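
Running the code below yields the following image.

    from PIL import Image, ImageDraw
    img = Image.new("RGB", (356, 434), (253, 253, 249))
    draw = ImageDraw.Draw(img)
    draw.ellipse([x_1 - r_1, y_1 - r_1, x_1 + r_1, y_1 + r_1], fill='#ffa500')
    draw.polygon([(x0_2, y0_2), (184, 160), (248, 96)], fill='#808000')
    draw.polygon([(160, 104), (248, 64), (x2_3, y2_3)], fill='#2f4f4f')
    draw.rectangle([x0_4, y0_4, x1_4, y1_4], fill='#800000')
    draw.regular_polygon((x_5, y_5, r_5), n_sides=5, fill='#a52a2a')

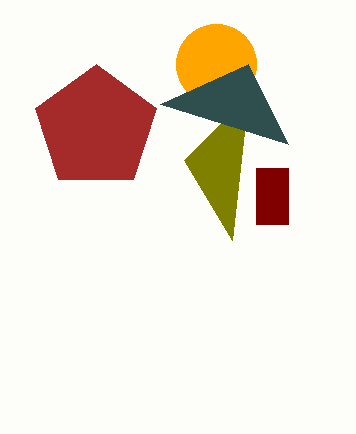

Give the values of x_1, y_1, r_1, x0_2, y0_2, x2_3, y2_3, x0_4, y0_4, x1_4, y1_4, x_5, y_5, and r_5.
x_1 = 216, y_1 = 64, r_1 = 40, x0_2 = 232, y0_2 = 240, x2_3 = 288, y2_3 = 144, x0_4 = 256, y0_4 = 168, x1_4 = 288, y1_4 = 224, x_5 = 96, y_5 = 128, r_5 = 64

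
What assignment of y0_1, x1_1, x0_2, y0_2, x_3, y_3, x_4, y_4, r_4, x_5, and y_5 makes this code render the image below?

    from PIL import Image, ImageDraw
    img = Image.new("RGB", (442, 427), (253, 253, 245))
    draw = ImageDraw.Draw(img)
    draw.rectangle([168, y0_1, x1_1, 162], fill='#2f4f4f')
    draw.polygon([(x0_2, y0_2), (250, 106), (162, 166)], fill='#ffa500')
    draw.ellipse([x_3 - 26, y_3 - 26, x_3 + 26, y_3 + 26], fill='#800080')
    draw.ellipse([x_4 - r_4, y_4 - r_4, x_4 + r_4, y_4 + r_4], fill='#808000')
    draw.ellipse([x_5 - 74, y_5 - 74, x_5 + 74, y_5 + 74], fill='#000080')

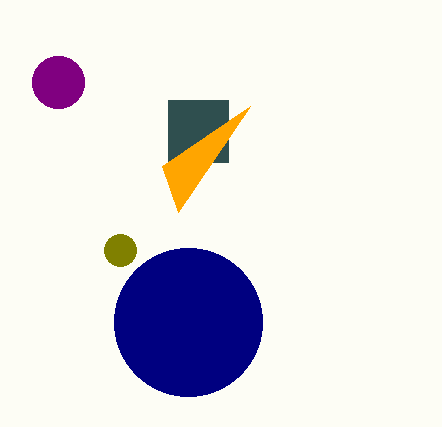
y0_1 = 100; x1_1 = 228; x0_2 = 178; y0_2 = 212; x_3 = 58; y_3 = 82; x_4 = 120; y_4 = 250; r_4 = 16; x_5 = 188; y_5 = 322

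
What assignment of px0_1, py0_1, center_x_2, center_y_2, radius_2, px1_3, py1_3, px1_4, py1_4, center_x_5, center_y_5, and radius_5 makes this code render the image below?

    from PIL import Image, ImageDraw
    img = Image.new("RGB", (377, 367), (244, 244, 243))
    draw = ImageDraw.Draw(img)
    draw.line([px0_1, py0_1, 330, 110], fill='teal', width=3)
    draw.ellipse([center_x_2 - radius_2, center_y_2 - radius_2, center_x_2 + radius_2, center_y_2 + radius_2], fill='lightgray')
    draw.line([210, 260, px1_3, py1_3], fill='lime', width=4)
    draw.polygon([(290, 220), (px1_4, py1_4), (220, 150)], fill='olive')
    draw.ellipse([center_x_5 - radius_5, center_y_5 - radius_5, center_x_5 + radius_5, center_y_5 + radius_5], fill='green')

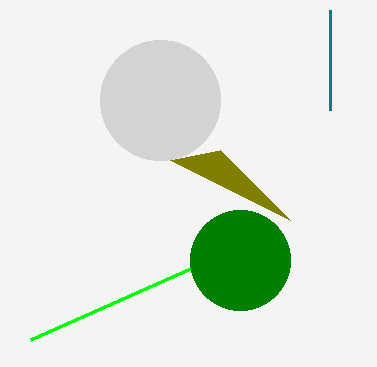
px0_1 = 330; py0_1 = 10; center_x_2 = 160; center_y_2 = 100; radius_2 = 60; px1_3 = 30; py1_3 = 340; px1_4 = 170; py1_4 = 160; center_x_5 = 240; center_y_5 = 260; radius_5 = 50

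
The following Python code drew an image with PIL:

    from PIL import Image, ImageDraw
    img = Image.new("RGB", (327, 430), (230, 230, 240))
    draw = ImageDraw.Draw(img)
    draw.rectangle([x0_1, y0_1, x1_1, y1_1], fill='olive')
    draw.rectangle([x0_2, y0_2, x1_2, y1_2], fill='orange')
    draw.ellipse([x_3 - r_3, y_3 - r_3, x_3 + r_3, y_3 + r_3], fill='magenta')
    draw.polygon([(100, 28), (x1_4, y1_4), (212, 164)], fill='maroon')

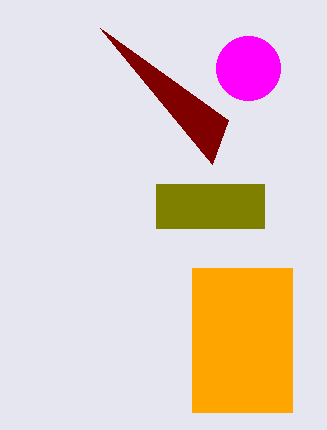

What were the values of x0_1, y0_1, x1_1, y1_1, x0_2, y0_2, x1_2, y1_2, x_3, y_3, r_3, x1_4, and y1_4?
x0_1 = 156
y0_1 = 184
x1_1 = 264
y1_1 = 228
x0_2 = 192
y0_2 = 268
x1_2 = 292
y1_2 = 412
x_3 = 248
y_3 = 68
r_3 = 32
x1_4 = 228
y1_4 = 120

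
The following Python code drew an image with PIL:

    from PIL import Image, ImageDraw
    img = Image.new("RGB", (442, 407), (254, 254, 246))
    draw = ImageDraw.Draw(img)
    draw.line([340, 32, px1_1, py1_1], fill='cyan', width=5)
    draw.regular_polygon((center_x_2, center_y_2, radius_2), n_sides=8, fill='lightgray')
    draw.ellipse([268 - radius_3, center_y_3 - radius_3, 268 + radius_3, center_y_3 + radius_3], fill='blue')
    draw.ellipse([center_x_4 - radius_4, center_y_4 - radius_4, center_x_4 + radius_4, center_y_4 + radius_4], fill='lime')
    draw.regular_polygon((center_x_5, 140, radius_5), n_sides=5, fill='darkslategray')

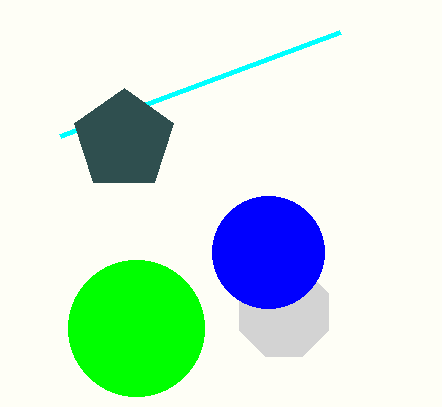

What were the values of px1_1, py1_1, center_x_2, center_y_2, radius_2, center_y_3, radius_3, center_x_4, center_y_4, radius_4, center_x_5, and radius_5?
px1_1 = 60, py1_1 = 136, center_x_2 = 284, center_y_2 = 312, radius_2 = 48, center_y_3 = 252, radius_3 = 56, center_x_4 = 136, center_y_4 = 328, radius_4 = 68, center_x_5 = 124, radius_5 = 52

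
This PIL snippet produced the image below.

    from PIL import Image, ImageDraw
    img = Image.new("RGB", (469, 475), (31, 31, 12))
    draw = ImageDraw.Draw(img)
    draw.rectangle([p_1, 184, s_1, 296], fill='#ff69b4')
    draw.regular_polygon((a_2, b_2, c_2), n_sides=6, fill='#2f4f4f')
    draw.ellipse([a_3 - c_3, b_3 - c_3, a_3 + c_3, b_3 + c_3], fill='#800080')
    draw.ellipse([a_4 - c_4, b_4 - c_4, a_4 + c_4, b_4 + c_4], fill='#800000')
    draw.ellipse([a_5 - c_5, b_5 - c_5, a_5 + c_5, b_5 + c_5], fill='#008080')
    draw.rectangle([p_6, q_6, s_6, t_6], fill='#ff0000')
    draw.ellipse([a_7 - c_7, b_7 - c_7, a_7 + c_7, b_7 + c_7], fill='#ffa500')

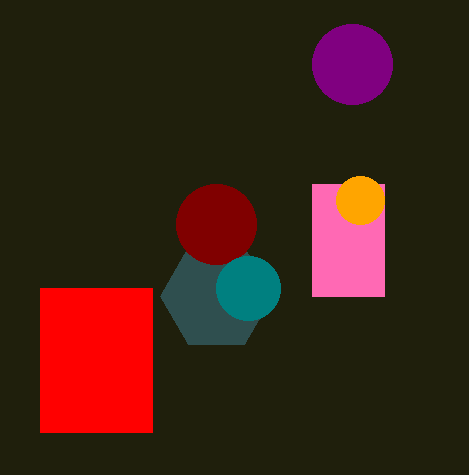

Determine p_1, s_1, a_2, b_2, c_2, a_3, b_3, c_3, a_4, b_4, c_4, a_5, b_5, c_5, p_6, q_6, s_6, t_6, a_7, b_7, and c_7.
p_1 = 312; s_1 = 384; a_2 = 216; b_2 = 296; c_2 = 56; a_3 = 352; b_3 = 64; c_3 = 40; a_4 = 216; b_4 = 224; c_4 = 40; a_5 = 248; b_5 = 288; c_5 = 32; p_6 = 40; q_6 = 288; s_6 = 152; t_6 = 432; a_7 = 360; b_7 = 200; c_7 = 24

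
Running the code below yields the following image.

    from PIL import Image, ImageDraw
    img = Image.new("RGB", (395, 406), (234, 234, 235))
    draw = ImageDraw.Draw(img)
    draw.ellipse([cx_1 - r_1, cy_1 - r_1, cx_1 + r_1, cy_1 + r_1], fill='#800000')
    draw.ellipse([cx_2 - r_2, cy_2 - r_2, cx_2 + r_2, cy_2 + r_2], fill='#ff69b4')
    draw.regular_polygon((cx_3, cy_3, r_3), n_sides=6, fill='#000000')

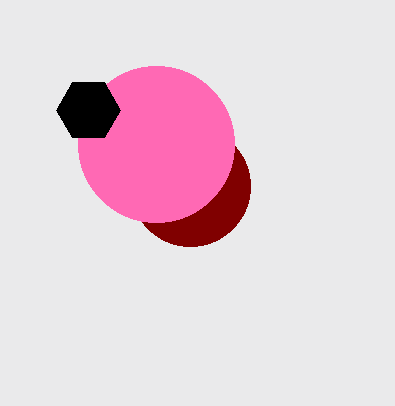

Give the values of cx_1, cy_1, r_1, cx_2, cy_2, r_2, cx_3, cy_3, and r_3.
cx_1 = 190; cy_1 = 186; r_1 = 60; cx_2 = 156; cy_2 = 144; r_2 = 78; cx_3 = 88; cy_3 = 110; r_3 = 32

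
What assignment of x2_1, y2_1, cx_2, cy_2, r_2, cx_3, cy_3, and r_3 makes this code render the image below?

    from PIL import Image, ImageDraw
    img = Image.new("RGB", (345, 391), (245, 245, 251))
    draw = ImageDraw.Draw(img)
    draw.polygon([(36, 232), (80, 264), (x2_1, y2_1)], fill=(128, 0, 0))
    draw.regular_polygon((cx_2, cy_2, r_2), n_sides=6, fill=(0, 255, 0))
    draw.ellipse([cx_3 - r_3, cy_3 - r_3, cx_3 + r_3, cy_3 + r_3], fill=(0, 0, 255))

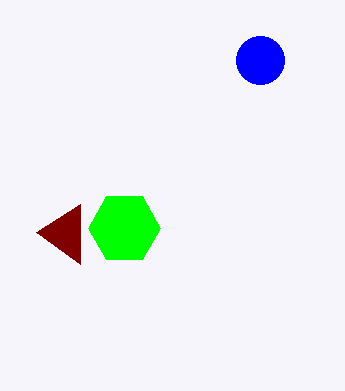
x2_1 = 80
y2_1 = 204
cx_2 = 124
cy_2 = 228
r_2 = 36
cx_3 = 260
cy_3 = 60
r_3 = 24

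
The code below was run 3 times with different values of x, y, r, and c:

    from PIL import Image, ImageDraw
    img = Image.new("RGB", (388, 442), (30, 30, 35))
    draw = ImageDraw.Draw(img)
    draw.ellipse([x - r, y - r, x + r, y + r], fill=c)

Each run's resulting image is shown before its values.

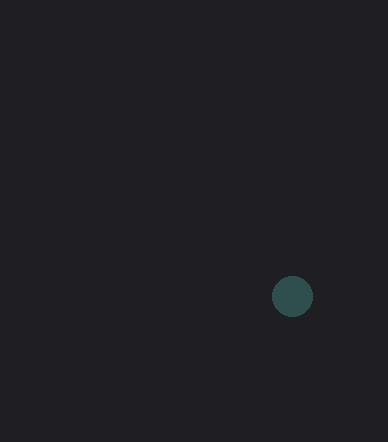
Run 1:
x = 292, y = 296, r = 20, c = 'darkslategray'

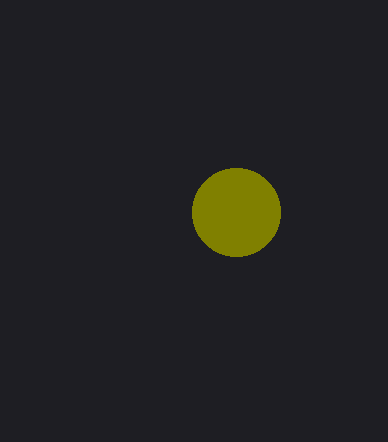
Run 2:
x = 236, y = 212, r = 44, c = 'olive'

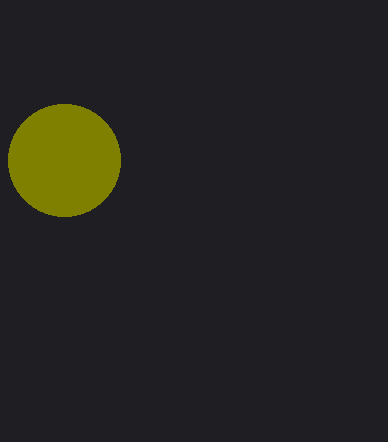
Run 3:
x = 64; y = 160; r = 56; c = 'olive'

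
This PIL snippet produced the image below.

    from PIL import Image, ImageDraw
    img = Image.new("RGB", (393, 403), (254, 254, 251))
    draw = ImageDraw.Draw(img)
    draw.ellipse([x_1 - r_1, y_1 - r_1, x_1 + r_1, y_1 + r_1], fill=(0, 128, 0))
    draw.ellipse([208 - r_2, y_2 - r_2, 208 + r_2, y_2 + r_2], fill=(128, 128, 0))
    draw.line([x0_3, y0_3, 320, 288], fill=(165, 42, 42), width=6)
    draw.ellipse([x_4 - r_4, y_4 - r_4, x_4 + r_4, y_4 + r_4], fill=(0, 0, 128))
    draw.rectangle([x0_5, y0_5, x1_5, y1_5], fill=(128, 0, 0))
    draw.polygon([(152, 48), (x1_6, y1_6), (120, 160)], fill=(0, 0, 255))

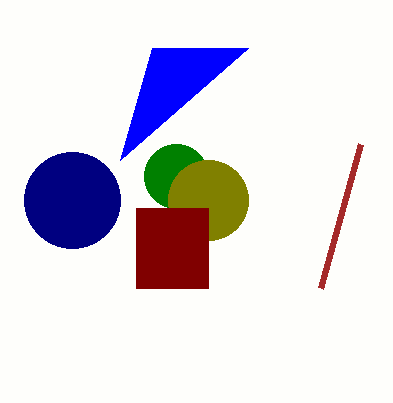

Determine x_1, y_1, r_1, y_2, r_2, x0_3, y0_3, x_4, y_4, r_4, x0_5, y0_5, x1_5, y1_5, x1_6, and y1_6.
x_1 = 176
y_1 = 176
r_1 = 32
y_2 = 200
r_2 = 40
x0_3 = 360
y0_3 = 144
x_4 = 72
y_4 = 200
r_4 = 48
x0_5 = 136
y0_5 = 208
x1_5 = 208
y1_5 = 288
x1_6 = 248
y1_6 = 48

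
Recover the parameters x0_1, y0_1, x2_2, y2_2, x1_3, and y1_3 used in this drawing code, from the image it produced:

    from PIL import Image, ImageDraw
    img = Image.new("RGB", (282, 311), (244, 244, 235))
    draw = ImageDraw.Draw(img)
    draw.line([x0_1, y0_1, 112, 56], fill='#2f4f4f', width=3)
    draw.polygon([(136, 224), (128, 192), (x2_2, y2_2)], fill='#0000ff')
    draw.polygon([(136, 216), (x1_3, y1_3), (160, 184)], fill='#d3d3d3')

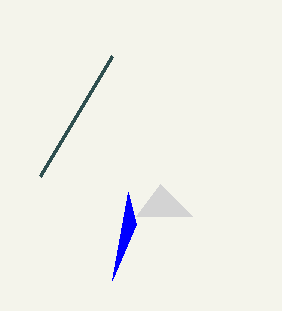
x0_1 = 40, y0_1 = 176, x2_2 = 112, y2_2 = 280, x1_3 = 192, y1_3 = 216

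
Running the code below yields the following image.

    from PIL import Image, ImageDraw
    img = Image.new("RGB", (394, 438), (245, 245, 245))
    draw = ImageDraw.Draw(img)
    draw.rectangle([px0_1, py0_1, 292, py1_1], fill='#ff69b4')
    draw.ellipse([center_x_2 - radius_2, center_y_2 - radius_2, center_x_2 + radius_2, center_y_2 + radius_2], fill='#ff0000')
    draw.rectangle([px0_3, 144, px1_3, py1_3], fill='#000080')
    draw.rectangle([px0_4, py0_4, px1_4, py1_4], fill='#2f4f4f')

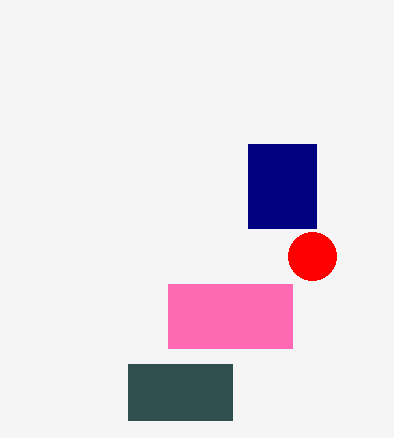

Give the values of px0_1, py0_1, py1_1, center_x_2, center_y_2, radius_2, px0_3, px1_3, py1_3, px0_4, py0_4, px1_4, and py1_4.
px0_1 = 168, py0_1 = 284, py1_1 = 348, center_x_2 = 312, center_y_2 = 256, radius_2 = 24, px0_3 = 248, px1_3 = 316, py1_3 = 228, px0_4 = 128, py0_4 = 364, px1_4 = 232, py1_4 = 420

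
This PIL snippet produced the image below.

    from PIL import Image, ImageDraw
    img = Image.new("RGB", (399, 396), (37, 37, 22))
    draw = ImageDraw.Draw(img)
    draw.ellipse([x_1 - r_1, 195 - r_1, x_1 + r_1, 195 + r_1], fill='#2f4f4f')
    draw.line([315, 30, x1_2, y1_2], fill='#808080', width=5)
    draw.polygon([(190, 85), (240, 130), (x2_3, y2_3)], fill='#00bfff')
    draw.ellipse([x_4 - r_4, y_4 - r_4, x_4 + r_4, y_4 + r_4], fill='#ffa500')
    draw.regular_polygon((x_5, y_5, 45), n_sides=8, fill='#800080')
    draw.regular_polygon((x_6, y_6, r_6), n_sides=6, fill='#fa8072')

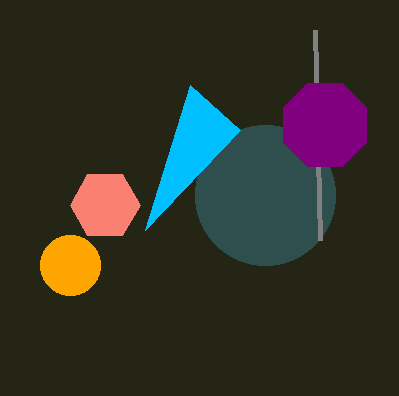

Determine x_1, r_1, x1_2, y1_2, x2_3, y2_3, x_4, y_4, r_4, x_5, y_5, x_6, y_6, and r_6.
x_1 = 265
r_1 = 70
x1_2 = 320
y1_2 = 240
x2_3 = 145
y2_3 = 230
x_4 = 70
y_4 = 265
r_4 = 30
x_5 = 325
y_5 = 125
x_6 = 105
y_6 = 205
r_6 = 35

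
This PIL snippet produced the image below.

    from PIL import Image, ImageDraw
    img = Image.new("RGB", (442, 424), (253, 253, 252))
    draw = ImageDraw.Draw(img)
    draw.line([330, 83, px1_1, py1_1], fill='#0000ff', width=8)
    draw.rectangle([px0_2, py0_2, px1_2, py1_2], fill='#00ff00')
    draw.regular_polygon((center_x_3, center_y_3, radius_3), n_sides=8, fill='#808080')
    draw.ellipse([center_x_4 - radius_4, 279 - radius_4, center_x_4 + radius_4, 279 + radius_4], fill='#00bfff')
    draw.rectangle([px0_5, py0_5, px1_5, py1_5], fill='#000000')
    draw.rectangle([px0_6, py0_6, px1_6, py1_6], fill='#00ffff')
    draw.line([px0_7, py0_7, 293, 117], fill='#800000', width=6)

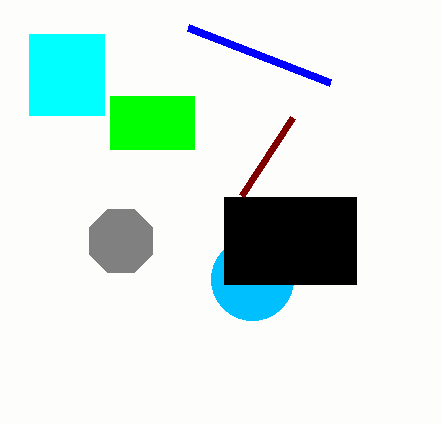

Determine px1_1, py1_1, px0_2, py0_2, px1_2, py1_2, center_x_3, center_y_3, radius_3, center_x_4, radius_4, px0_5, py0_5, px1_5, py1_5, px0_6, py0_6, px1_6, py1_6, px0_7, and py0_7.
px1_1 = 188, py1_1 = 28, px0_2 = 110, py0_2 = 96, px1_2 = 194, py1_2 = 149, center_x_3 = 121, center_y_3 = 241, radius_3 = 34, center_x_4 = 252, radius_4 = 41, px0_5 = 224, py0_5 = 197, px1_5 = 356, py1_5 = 284, px0_6 = 29, py0_6 = 34, px1_6 = 104, py1_6 = 115, px0_7 = 242, py0_7 = 195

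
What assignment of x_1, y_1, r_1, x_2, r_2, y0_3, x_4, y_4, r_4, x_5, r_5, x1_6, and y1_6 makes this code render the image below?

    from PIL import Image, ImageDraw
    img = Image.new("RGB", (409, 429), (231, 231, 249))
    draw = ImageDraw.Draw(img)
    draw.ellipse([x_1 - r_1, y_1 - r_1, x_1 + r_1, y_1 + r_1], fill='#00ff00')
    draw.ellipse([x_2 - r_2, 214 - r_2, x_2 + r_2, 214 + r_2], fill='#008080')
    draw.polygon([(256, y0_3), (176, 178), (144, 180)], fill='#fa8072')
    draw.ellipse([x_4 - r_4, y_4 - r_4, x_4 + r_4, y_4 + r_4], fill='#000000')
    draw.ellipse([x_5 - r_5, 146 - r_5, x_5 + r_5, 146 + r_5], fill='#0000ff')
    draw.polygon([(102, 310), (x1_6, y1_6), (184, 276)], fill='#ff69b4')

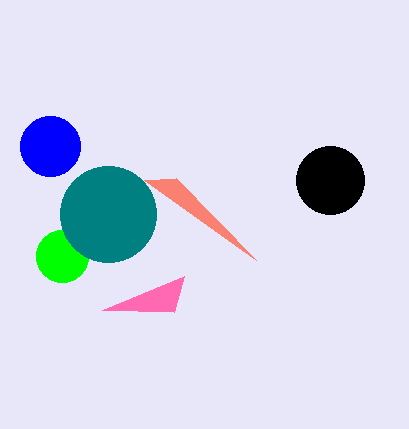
x_1 = 62, y_1 = 256, r_1 = 26, x_2 = 108, r_2 = 48, y0_3 = 260, x_4 = 330, y_4 = 180, r_4 = 34, x_5 = 50, r_5 = 30, x1_6 = 174, y1_6 = 312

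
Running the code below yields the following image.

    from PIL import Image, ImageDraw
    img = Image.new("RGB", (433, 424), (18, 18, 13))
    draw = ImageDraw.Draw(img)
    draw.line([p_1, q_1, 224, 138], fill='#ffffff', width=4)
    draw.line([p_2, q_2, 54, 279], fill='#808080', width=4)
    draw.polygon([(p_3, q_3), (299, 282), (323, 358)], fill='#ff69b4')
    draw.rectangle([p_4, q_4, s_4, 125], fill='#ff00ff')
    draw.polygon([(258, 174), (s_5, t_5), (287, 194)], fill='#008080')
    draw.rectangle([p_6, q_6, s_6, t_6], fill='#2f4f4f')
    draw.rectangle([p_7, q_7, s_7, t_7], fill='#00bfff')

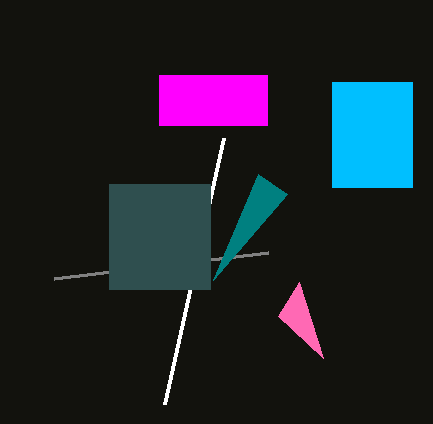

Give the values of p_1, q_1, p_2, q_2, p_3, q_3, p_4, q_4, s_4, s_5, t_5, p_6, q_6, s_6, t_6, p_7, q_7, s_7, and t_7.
p_1 = 165, q_1 = 404, p_2 = 268, q_2 = 253, p_3 = 278, q_3 = 316, p_4 = 159, q_4 = 75, s_4 = 267, s_5 = 213, t_5 = 280, p_6 = 109, q_6 = 184, s_6 = 210, t_6 = 289, p_7 = 332, q_7 = 82, s_7 = 412, t_7 = 187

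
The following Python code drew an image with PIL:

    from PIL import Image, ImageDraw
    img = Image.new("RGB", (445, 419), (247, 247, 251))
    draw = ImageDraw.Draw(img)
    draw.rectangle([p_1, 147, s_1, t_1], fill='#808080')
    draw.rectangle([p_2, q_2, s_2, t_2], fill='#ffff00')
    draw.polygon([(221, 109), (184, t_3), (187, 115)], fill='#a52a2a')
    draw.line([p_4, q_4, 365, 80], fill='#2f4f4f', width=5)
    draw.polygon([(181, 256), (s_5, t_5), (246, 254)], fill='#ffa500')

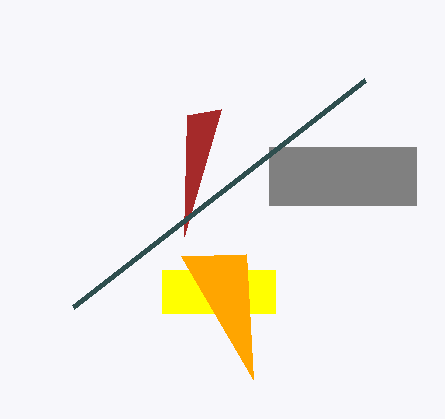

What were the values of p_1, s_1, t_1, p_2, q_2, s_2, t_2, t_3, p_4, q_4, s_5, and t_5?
p_1 = 269; s_1 = 416; t_1 = 205; p_2 = 162; q_2 = 270; s_2 = 275; t_2 = 313; t_3 = 236; p_4 = 73; q_4 = 307; s_5 = 253; t_5 = 379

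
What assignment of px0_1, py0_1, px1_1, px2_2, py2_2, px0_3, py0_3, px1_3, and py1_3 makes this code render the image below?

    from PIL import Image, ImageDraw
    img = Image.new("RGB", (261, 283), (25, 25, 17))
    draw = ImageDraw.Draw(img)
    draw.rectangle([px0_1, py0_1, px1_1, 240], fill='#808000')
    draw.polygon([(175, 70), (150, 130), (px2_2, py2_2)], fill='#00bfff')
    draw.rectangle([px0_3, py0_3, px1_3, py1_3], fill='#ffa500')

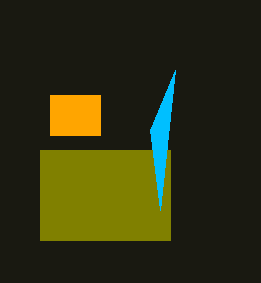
px0_1 = 40, py0_1 = 150, px1_1 = 170, px2_2 = 160, py2_2 = 210, px0_3 = 50, py0_3 = 95, px1_3 = 100, py1_3 = 135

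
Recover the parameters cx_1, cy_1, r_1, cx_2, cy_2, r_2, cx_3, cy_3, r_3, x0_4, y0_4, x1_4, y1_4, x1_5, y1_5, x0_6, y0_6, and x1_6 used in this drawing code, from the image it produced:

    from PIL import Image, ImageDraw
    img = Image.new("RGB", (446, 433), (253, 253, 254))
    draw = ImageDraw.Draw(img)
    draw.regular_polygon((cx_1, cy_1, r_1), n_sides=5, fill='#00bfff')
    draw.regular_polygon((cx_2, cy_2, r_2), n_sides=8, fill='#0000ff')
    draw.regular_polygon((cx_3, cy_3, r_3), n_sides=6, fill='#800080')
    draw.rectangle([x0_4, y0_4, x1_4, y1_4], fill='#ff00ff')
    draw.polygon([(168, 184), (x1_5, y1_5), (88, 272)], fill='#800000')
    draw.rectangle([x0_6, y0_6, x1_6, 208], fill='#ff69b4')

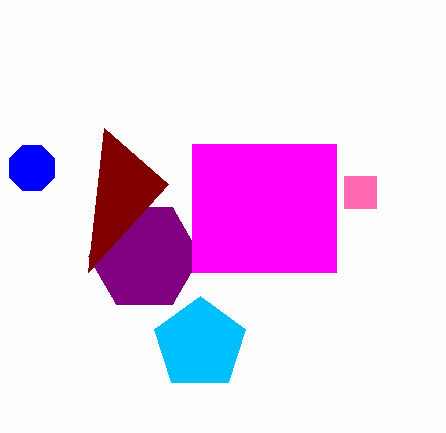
cx_1 = 200; cy_1 = 344; r_1 = 48; cx_2 = 32; cy_2 = 168; r_2 = 24; cx_3 = 144; cy_3 = 256; r_3 = 56; x0_4 = 192; y0_4 = 144; x1_4 = 336; y1_4 = 272; x1_5 = 104; y1_5 = 128; x0_6 = 344; y0_6 = 176; x1_6 = 376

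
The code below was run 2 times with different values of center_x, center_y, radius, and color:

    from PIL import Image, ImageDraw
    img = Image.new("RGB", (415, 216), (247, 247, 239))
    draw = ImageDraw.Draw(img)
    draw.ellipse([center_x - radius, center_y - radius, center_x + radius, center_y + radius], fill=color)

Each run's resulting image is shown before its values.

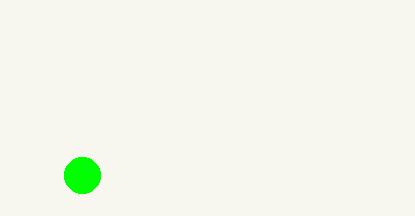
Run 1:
center_x = 82; center_y = 175; radius = 18; color = 'lime'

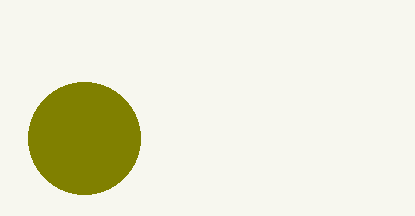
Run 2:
center_x = 84
center_y = 138
radius = 56
color = 'olive'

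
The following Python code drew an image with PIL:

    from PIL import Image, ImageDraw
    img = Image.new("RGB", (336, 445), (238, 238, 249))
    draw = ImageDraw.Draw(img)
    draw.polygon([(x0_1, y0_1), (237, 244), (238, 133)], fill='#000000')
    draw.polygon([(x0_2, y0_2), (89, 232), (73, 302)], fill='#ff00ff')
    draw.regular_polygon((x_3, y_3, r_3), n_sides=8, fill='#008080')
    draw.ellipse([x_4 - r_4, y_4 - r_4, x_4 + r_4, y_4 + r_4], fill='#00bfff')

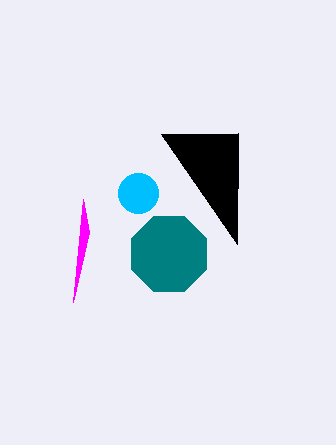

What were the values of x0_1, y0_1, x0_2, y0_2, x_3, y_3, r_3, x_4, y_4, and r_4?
x0_1 = 161, y0_1 = 134, x0_2 = 83, y0_2 = 199, x_3 = 169, y_3 = 254, r_3 = 41, x_4 = 138, y_4 = 193, r_4 = 20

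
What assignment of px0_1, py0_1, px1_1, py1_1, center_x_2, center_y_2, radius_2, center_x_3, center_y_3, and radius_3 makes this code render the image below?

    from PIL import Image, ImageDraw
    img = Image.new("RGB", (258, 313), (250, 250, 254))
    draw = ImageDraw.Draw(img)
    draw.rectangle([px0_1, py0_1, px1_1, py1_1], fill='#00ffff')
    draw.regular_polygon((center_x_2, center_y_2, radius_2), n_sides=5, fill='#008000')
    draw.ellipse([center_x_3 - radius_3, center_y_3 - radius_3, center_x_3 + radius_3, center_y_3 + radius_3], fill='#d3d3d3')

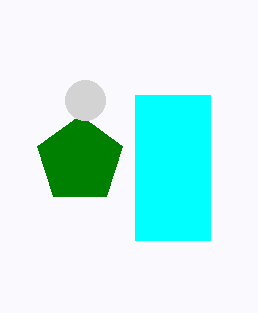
px0_1 = 135
py0_1 = 95
px1_1 = 210
py1_1 = 240
center_x_2 = 80
center_y_2 = 160
radius_2 = 45
center_x_3 = 85
center_y_3 = 100
radius_3 = 20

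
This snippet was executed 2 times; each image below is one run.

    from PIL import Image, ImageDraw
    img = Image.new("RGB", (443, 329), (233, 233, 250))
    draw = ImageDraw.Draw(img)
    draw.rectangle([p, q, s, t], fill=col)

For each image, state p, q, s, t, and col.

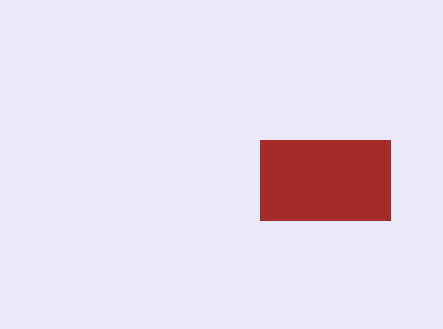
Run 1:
p = 260; q = 140; s = 390; t = 220; col = 'brown'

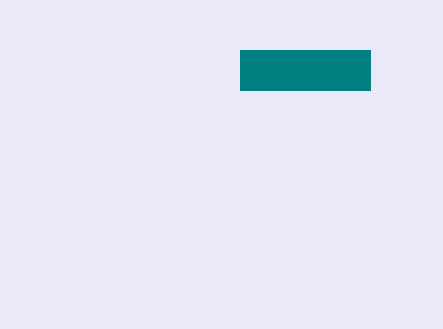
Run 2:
p = 240; q = 50; s = 370; t = 90; col = 'teal'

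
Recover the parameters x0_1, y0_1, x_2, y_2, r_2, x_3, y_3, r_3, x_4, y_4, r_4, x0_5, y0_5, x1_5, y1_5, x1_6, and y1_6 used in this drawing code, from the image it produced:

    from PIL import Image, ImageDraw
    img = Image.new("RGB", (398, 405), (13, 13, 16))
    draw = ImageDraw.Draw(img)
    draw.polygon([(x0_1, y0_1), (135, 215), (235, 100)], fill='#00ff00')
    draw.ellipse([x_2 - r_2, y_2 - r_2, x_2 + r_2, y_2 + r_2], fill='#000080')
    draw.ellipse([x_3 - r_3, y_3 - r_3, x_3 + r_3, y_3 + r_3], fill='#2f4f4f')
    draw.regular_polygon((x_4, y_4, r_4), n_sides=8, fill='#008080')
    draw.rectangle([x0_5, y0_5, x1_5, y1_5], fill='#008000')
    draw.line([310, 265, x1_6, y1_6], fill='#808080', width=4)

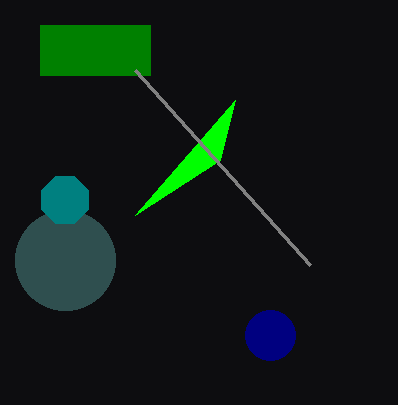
x0_1 = 220; y0_1 = 160; x_2 = 270; y_2 = 335; r_2 = 25; x_3 = 65; y_3 = 260; r_3 = 50; x_4 = 65; y_4 = 200; r_4 = 25; x0_5 = 40; y0_5 = 25; x1_5 = 150; y1_5 = 75; x1_6 = 135; y1_6 = 70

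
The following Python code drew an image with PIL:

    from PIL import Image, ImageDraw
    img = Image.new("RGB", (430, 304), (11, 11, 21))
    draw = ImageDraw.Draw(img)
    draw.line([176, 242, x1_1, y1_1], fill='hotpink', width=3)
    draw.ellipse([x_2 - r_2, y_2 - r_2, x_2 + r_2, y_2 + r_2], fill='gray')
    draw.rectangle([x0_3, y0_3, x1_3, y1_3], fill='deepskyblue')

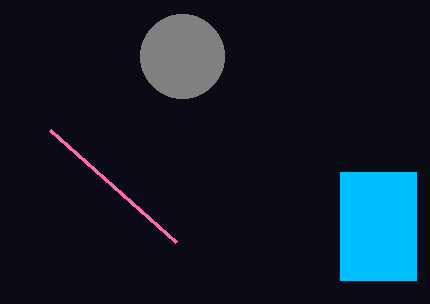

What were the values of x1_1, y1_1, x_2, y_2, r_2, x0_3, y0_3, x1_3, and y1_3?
x1_1 = 50
y1_1 = 130
x_2 = 182
y_2 = 56
r_2 = 42
x0_3 = 340
y0_3 = 172
x1_3 = 416
y1_3 = 280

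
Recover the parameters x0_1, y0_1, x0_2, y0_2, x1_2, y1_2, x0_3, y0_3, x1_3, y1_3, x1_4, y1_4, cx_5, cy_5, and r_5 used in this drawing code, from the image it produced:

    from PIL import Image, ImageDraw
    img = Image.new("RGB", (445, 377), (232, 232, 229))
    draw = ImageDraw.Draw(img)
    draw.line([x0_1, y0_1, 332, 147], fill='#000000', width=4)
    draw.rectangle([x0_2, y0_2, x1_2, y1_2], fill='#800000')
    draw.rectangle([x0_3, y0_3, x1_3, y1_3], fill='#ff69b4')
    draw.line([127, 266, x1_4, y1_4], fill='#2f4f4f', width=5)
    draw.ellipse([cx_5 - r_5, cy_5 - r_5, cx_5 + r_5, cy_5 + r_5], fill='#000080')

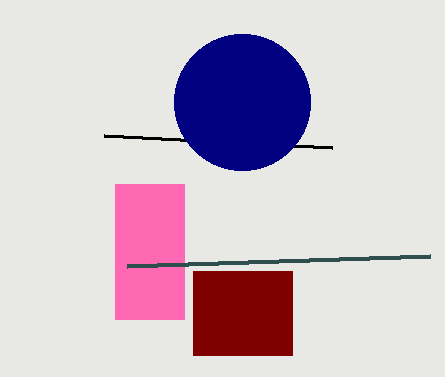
x0_1 = 104
y0_1 = 135
x0_2 = 193
y0_2 = 271
x1_2 = 292
y1_2 = 355
x0_3 = 115
y0_3 = 184
x1_3 = 184
y1_3 = 319
x1_4 = 430
y1_4 = 256
cx_5 = 242
cy_5 = 102
r_5 = 68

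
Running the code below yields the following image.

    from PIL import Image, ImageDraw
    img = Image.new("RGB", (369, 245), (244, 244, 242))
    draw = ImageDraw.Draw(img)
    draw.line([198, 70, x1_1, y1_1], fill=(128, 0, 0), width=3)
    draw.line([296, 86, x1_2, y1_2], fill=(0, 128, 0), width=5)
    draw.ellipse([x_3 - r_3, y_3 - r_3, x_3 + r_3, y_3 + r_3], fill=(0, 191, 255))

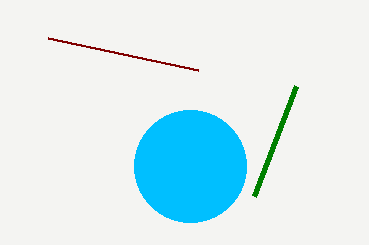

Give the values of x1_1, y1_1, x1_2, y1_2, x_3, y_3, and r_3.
x1_1 = 48; y1_1 = 38; x1_2 = 254; y1_2 = 196; x_3 = 190; y_3 = 166; r_3 = 56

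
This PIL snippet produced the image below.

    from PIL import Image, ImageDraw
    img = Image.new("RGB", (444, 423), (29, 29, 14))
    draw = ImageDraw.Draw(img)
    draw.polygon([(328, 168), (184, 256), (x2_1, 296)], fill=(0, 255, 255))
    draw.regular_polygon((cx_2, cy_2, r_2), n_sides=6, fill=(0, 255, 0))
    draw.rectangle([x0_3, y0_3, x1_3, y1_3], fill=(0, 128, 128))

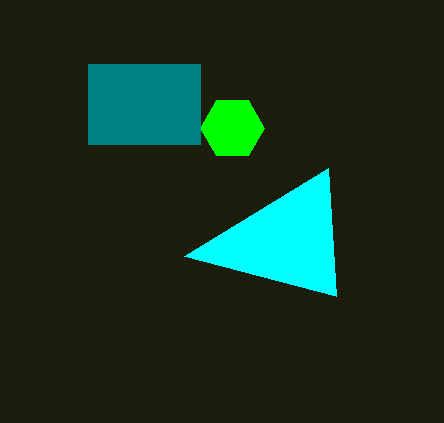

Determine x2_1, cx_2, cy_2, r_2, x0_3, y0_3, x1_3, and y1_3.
x2_1 = 336, cx_2 = 232, cy_2 = 128, r_2 = 32, x0_3 = 88, y0_3 = 64, x1_3 = 200, y1_3 = 144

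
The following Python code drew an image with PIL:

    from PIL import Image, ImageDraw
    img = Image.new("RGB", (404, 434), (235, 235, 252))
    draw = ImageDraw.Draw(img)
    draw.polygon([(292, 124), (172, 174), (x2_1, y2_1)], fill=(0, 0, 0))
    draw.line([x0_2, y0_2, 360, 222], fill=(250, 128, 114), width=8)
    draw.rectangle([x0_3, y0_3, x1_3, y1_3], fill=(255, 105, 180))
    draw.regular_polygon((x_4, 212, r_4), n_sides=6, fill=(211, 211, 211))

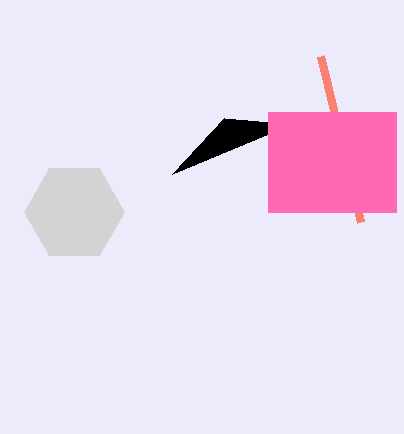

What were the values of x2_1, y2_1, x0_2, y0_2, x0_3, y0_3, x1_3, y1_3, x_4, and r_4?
x2_1 = 224
y2_1 = 118
x0_2 = 320
y0_2 = 56
x0_3 = 268
y0_3 = 112
x1_3 = 396
y1_3 = 212
x_4 = 74
r_4 = 50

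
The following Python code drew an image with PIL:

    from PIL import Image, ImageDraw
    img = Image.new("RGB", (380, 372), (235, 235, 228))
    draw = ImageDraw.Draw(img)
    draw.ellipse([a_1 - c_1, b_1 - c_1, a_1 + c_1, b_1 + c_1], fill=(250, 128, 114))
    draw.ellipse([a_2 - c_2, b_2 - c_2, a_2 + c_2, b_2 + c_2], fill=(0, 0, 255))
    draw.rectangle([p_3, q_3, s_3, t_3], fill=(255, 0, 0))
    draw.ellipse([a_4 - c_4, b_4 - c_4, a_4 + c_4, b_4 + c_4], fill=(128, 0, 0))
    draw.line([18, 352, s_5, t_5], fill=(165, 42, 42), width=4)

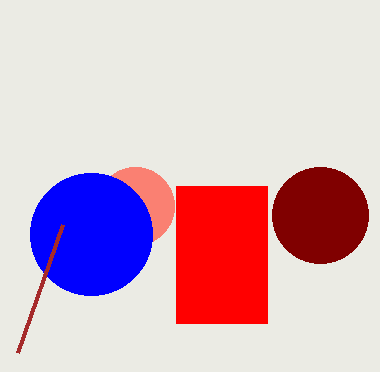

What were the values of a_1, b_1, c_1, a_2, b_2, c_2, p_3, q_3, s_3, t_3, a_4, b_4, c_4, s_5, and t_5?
a_1 = 135; b_1 = 206; c_1 = 39; a_2 = 91; b_2 = 234; c_2 = 61; p_3 = 176; q_3 = 186; s_3 = 267; t_3 = 323; a_4 = 320; b_4 = 215; c_4 = 48; s_5 = 63; t_5 = 224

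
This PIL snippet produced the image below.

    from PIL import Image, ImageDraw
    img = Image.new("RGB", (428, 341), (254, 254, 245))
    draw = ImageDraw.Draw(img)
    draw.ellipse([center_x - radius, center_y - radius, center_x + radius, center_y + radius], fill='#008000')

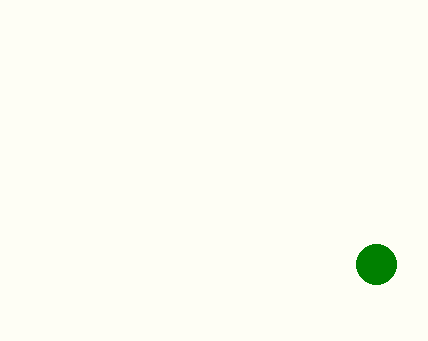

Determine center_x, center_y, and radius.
center_x = 376
center_y = 264
radius = 20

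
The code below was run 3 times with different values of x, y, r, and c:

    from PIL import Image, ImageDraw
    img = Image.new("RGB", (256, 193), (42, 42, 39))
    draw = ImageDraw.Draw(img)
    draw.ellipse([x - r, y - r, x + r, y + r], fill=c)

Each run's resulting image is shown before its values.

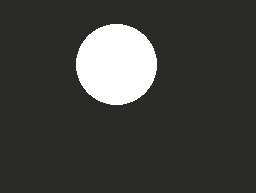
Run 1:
x = 116; y = 64; r = 40; c = 'white'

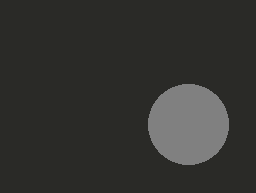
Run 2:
x = 188
y = 124
r = 40
c = 'gray'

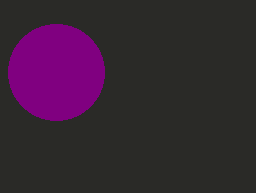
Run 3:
x = 56
y = 72
r = 48
c = 'purple'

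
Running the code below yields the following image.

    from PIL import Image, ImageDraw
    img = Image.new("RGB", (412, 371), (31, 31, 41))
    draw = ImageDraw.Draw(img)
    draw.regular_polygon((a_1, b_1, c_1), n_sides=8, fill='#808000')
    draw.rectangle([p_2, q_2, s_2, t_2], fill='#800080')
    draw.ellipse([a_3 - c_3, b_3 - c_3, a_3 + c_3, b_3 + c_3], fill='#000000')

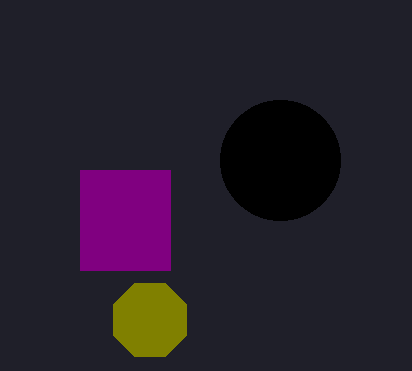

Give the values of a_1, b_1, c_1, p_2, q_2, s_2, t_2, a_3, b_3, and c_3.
a_1 = 150; b_1 = 320; c_1 = 40; p_2 = 80; q_2 = 170; s_2 = 170; t_2 = 270; a_3 = 280; b_3 = 160; c_3 = 60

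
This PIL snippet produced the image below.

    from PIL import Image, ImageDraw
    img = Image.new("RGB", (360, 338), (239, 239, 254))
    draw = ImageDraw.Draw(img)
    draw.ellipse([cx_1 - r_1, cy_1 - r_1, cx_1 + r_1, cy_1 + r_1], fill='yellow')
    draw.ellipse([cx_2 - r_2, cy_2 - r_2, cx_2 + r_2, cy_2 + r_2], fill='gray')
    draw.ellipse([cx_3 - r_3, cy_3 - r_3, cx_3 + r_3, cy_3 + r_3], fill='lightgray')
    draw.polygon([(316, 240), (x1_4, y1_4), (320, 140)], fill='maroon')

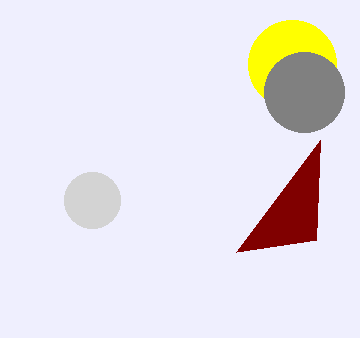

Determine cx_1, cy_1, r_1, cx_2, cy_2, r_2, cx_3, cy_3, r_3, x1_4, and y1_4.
cx_1 = 292
cy_1 = 64
r_1 = 44
cx_2 = 304
cy_2 = 92
r_2 = 40
cx_3 = 92
cy_3 = 200
r_3 = 28
x1_4 = 236
y1_4 = 252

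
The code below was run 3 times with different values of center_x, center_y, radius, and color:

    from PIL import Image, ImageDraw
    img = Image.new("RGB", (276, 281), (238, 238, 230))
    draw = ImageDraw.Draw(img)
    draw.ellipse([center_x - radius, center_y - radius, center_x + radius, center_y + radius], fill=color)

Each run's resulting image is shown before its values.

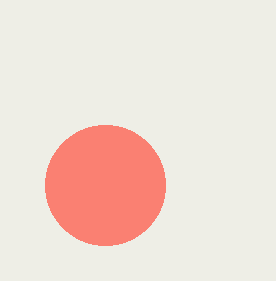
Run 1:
center_x = 105; center_y = 185; radius = 60; color = 'salmon'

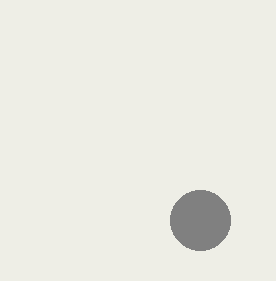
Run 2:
center_x = 200; center_y = 220; radius = 30; color = 'gray'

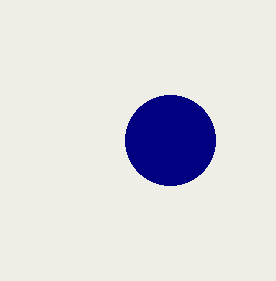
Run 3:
center_x = 170; center_y = 140; radius = 45; color = 'navy'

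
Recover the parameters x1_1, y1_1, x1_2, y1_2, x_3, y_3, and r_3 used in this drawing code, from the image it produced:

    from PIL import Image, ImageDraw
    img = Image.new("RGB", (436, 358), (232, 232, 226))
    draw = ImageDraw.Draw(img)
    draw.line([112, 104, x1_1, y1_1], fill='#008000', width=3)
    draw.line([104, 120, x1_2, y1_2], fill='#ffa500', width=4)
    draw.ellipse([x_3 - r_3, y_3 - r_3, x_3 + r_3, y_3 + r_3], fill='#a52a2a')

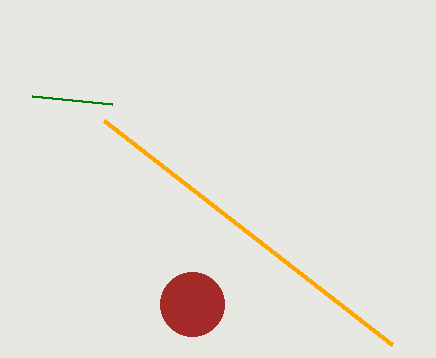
x1_1 = 32, y1_1 = 96, x1_2 = 392, y1_2 = 344, x_3 = 192, y_3 = 304, r_3 = 32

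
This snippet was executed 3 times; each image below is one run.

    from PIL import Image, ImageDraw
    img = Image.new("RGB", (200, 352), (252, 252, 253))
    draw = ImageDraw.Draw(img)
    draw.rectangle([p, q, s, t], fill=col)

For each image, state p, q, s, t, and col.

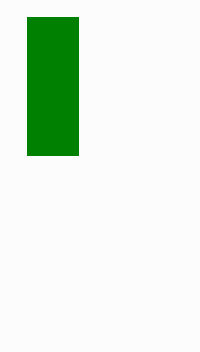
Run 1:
p = 27; q = 17; s = 78; t = 155; col = 'green'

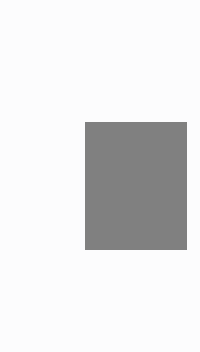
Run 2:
p = 85; q = 122; s = 186; t = 249; col = 'gray'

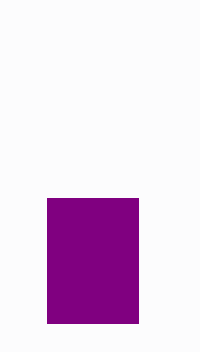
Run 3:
p = 47; q = 198; s = 138; t = 323; col = 'purple'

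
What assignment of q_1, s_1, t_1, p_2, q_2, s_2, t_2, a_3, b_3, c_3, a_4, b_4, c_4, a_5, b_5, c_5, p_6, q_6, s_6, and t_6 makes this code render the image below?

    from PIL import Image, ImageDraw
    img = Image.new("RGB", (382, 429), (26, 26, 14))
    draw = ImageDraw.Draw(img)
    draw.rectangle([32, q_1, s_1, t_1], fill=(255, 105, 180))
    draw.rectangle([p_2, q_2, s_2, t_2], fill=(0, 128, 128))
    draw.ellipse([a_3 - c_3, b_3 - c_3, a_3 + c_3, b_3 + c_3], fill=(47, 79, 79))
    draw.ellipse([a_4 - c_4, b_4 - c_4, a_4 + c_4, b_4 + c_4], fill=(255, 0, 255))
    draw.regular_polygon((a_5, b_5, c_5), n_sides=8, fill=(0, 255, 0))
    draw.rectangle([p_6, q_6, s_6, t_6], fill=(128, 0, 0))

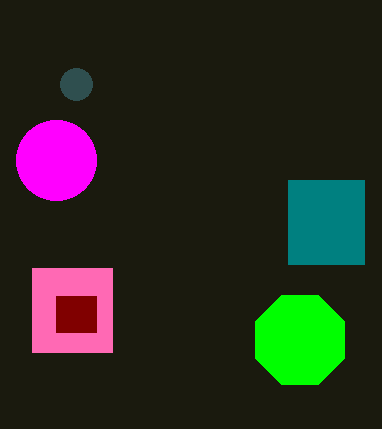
q_1 = 268; s_1 = 112; t_1 = 352; p_2 = 288; q_2 = 180; s_2 = 364; t_2 = 264; a_3 = 76; b_3 = 84; c_3 = 16; a_4 = 56; b_4 = 160; c_4 = 40; a_5 = 300; b_5 = 340; c_5 = 48; p_6 = 56; q_6 = 296; s_6 = 96; t_6 = 332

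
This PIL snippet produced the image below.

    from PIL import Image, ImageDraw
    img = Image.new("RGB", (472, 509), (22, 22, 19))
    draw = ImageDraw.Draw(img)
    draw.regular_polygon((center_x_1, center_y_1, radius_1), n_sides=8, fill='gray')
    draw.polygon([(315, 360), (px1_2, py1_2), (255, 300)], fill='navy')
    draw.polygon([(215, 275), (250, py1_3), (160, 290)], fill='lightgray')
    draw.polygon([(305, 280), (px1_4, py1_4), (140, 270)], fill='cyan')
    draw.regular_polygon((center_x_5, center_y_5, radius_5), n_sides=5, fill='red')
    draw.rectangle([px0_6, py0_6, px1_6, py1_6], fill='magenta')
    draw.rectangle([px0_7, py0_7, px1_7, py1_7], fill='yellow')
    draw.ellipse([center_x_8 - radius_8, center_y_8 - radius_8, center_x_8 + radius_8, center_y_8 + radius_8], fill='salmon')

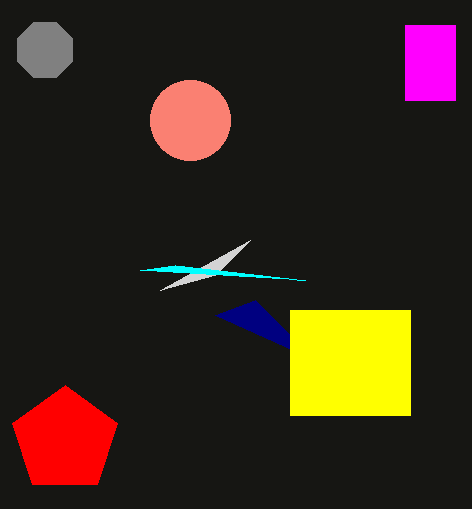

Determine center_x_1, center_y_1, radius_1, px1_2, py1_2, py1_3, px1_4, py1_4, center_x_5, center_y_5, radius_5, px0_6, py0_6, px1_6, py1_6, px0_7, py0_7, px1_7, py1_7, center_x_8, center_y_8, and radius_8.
center_x_1 = 45; center_y_1 = 50; radius_1 = 30; px1_2 = 215; py1_2 = 315; py1_3 = 240; px1_4 = 175; py1_4 = 265; center_x_5 = 65; center_y_5 = 440; radius_5 = 55; px0_6 = 405; py0_6 = 25; px1_6 = 455; py1_6 = 100; px0_7 = 290; py0_7 = 310; px1_7 = 410; py1_7 = 415; center_x_8 = 190; center_y_8 = 120; radius_8 = 40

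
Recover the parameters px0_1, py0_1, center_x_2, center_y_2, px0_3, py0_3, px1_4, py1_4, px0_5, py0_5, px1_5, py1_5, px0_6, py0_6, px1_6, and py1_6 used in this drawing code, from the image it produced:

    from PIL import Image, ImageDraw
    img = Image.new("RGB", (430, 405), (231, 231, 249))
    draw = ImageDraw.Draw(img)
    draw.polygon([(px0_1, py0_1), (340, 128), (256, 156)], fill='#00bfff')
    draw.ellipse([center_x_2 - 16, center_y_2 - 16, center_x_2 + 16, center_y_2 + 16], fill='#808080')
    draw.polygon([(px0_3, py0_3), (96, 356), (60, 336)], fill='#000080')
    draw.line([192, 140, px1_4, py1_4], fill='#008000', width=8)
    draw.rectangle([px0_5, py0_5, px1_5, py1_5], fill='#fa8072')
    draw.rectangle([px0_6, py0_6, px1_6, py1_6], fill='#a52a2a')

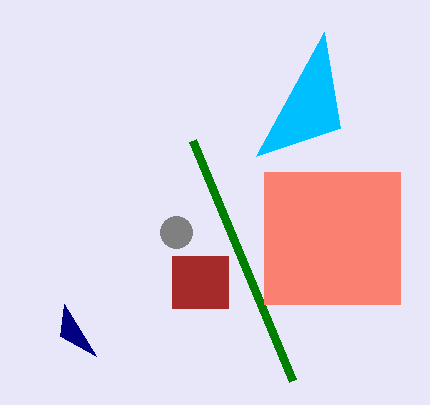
px0_1 = 324, py0_1 = 32, center_x_2 = 176, center_y_2 = 232, px0_3 = 64, py0_3 = 304, px1_4 = 292, py1_4 = 380, px0_5 = 264, py0_5 = 172, px1_5 = 400, py1_5 = 304, px0_6 = 172, py0_6 = 256, px1_6 = 228, py1_6 = 308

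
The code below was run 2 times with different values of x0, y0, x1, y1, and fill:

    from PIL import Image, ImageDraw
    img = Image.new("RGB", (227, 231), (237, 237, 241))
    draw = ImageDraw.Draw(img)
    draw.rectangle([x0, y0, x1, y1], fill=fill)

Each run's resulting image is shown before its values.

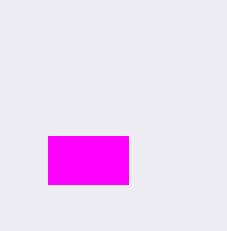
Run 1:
x0 = 48; y0 = 136; x1 = 128; y1 = 184; fill = 'magenta'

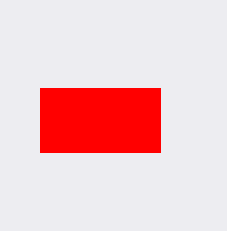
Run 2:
x0 = 40
y0 = 88
x1 = 160
y1 = 152
fill = 'red'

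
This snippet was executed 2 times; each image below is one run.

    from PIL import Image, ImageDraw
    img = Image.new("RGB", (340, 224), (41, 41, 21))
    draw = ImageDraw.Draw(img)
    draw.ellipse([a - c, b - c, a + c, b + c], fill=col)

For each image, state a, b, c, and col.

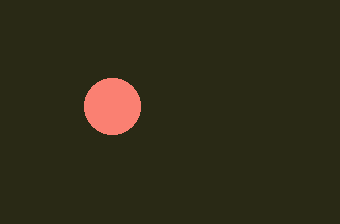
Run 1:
a = 112
b = 106
c = 28
col = 'salmon'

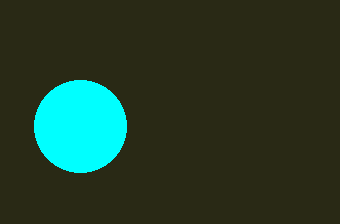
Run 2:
a = 80, b = 126, c = 46, col = 'cyan'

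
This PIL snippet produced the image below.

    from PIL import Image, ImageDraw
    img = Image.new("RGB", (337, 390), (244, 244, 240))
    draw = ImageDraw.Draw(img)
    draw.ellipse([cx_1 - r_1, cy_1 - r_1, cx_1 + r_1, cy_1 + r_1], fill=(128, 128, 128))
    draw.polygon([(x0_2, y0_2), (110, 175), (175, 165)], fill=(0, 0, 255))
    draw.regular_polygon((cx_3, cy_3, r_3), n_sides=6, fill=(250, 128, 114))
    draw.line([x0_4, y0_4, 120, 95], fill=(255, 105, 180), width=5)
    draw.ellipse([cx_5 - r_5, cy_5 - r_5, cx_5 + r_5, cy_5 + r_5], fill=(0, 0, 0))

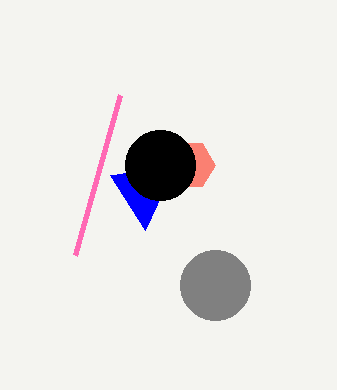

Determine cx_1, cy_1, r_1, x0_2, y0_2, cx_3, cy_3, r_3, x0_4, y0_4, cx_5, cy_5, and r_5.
cx_1 = 215
cy_1 = 285
r_1 = 35
x0_2 = 145
y0_2 = 230
cx_3 = 190
cy_3 = 165
r_3 = 25
x0_4 = 75
y0_4 = 255
cx_5 = 160
cy_5 = 165
r_5 = 35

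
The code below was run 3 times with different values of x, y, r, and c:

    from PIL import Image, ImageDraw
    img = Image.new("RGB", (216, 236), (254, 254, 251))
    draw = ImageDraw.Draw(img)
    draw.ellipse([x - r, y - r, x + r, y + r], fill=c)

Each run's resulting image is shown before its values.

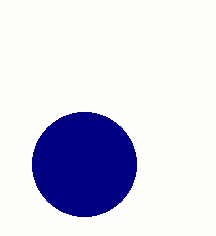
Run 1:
x = 84, y = 164, r = 52, c = 'navy'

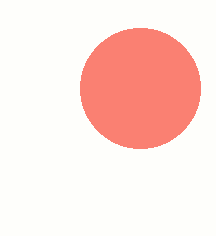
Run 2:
x = 140; y = 88; r = 60; c = 'salmon'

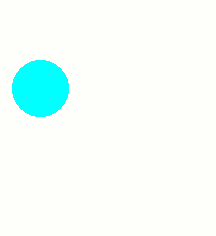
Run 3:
x = 40, y = 88, r = 28, c = 'cyan'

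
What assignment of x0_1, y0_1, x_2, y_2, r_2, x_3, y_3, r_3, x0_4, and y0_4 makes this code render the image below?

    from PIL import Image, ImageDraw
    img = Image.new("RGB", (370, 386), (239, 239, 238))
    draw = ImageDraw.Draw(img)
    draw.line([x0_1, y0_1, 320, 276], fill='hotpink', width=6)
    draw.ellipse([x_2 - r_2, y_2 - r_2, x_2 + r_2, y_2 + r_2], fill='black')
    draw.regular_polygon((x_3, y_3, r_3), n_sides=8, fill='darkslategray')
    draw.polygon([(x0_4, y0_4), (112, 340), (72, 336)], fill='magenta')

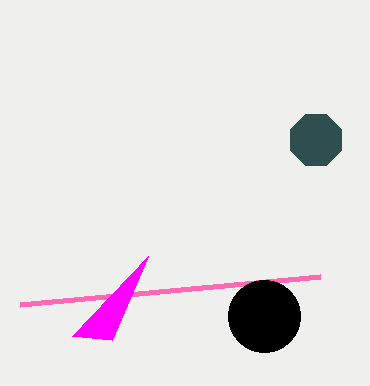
x0_1 = 20; y0_1 = 304; x_2 = 264; y_2 = 316; r_2 = 36; x_3 = 316; y_3 = 140; r_3 = 28; x0_4 = 148; y0_4 = 256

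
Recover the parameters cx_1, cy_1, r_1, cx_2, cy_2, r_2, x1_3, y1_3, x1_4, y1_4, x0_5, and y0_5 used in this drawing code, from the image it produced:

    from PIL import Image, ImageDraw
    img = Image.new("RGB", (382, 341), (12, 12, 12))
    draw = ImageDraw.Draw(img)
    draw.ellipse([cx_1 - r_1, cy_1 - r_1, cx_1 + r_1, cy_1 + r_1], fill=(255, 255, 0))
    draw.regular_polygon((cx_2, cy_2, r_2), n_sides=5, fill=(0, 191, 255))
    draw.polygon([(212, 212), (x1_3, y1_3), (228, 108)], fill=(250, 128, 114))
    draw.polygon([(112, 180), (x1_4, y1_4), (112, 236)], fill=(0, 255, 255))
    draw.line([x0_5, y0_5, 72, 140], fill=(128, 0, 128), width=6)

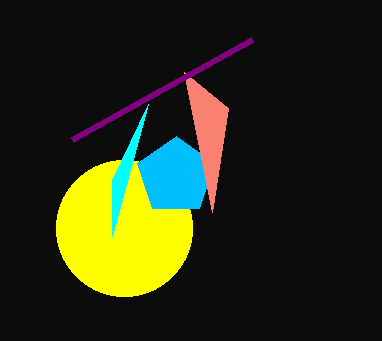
cx_1 = 124
cy_1 = 228
r_1 = 68
cx_2 = 176
cy_2 = 176
r_2 = 40
x1_3 = 184
y1_3 = 72
x1_4 = 148
y1_4 = 104
x0_5 = 252
y0_5 = 40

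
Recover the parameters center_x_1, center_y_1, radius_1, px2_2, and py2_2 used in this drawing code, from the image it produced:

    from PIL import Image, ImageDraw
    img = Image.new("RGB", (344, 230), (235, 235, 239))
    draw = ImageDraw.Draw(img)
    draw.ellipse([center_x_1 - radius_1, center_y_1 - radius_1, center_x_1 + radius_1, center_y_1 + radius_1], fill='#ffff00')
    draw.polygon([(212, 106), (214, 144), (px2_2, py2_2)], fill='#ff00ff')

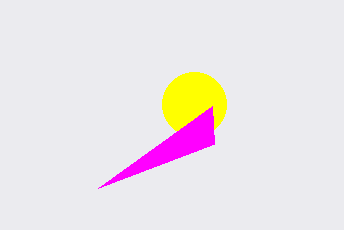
center_x_1 = 194
center_y_1 = 104
radius_1 = 32
px2_2 = 98
py2_2 = 188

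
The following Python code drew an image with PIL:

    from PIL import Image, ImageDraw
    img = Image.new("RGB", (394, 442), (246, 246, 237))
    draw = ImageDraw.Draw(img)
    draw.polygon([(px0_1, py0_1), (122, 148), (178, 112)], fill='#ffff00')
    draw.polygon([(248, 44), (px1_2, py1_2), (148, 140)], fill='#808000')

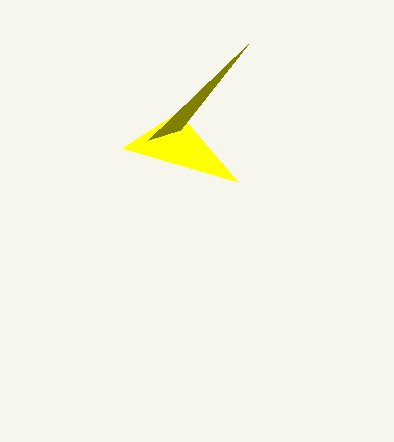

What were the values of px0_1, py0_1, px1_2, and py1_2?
px0_1 = 238, py0_1 = 182, px1_2 = 180, py1_2 = 130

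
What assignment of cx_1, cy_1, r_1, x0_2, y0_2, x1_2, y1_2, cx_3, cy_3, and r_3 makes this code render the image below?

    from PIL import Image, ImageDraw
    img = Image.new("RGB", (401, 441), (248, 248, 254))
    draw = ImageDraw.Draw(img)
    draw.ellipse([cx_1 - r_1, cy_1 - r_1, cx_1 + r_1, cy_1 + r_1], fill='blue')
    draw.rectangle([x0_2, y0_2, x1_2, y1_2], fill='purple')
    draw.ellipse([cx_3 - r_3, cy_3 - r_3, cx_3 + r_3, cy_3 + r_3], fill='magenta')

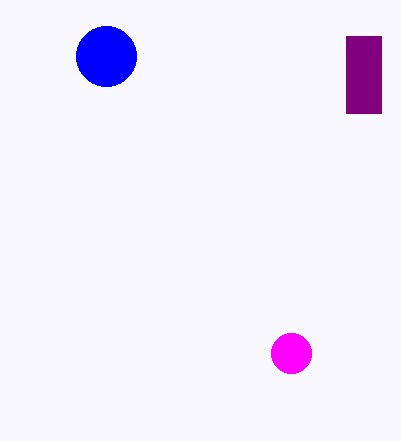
cx_1 = 106, cy_1 = 56, r_1 = 30, x0_2 = 346, y0_2 = 36, x1_2 = 381, y1_2 = 113, cx_3 = 291, cy_3 = 353, r_3 = 20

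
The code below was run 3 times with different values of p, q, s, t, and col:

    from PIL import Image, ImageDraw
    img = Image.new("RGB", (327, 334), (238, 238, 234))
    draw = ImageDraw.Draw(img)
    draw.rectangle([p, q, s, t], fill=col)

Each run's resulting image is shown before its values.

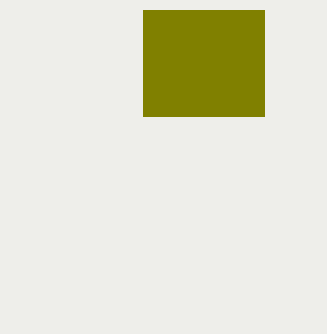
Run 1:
p = 143, q = 10, s = 264, t = 116, col = 'olive'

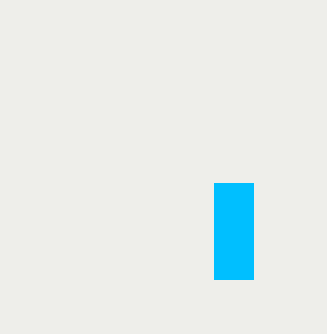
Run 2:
p = 214
q = 183
s = 253
t = 279
col = 'deepskyblue'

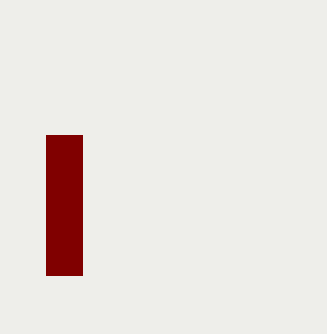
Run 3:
p = 46; q = 135; s = 82; t = 275; col = 'maroon'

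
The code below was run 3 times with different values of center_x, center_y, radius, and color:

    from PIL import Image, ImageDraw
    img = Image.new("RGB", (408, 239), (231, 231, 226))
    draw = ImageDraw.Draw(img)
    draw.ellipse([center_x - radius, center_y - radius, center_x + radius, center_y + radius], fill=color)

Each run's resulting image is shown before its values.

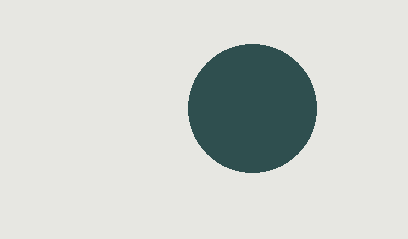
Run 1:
center_x = 252; center_y = 108; radius = 64; color = 'darkslategray'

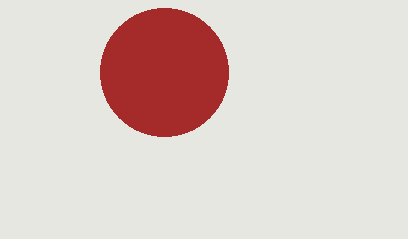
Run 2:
center_x = 164; center_y = 72; radius = 64; color = 'brown'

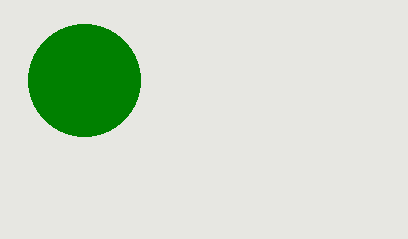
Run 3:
center_x = 84, center_y = 80, radius = 56, color = 'green'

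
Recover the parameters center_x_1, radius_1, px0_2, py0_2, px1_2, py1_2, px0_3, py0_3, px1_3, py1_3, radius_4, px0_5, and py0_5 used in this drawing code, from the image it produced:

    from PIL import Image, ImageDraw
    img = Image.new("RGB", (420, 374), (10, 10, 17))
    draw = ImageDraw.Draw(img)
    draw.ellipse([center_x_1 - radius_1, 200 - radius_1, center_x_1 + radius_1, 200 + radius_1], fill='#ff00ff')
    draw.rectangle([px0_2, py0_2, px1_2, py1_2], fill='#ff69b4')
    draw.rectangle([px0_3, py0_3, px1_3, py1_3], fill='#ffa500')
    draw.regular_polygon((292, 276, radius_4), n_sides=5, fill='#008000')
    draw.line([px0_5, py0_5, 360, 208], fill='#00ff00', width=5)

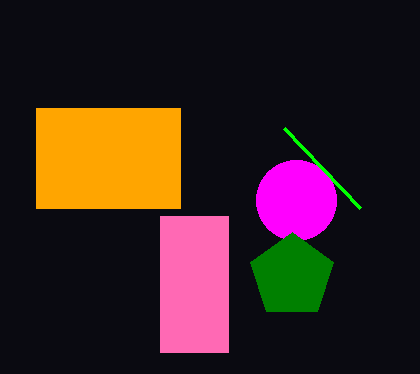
center_x_1 = 296, radius_1 = 40, px0_2 = 160, py0_2 = 216, px1_2 = 228, py1_2 = 352, px0_3 = 36, py0_3 = 108, px1_3 = 180, py1_3 = 208, radius_4 = 44, px0_5 = 284, py0_5 = 128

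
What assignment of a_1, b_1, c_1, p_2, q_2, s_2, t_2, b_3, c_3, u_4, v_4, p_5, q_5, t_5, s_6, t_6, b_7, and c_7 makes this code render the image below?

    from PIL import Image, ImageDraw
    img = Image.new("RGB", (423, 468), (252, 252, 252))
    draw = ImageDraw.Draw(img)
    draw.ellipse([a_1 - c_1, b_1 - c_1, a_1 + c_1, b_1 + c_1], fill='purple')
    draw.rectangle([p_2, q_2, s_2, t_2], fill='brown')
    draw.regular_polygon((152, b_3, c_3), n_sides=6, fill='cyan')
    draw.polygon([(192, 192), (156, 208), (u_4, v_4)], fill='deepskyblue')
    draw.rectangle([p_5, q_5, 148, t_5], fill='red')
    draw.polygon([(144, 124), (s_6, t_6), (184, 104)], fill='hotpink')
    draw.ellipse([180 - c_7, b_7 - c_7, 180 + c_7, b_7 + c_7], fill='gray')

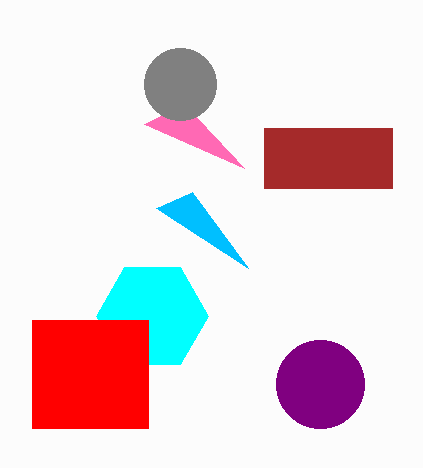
a_1 = 320, b_1 = 384, c_1 = 44, p_2 = 264, q_2 = 128, s_2 = 392, t_2 = 188, b_3 = 316, c_3 = 56, u_4 = 248, v_4 = 268, p_5 = 32, q_5 = 320, t_5 = 428, s_6 = 244, t_6 = 168, b_7 = 84, c_7 = 36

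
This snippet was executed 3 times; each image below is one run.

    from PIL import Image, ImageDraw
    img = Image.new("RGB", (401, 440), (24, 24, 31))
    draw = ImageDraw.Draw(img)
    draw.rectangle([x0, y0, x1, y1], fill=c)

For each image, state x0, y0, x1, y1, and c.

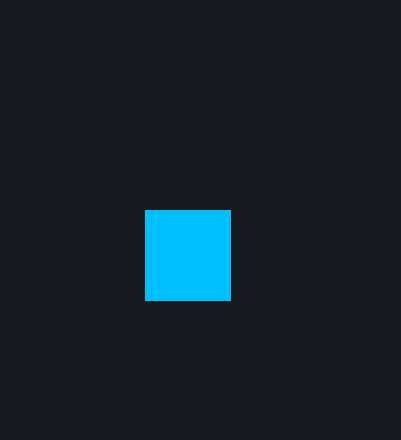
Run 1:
x0 = 145; y0 = 210; x1 = 230; y1 = 300; c = 'deepskyblue'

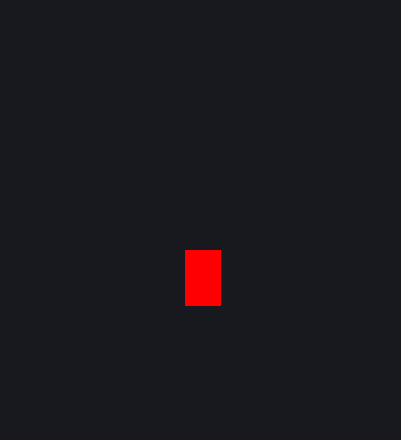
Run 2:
x0 = 185
y0 = 250
x1 = 220
y1 = 305
c = 'red'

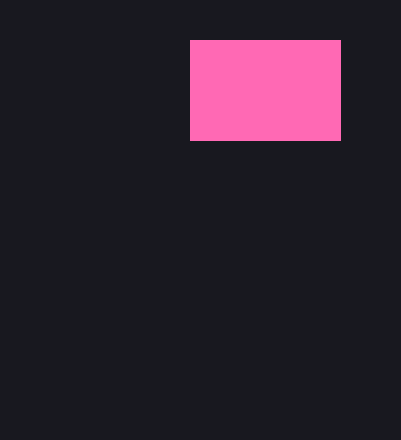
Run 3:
x0 = 190, y0 = 40, x1 = 340, y1 = 140, c = 'hotpink'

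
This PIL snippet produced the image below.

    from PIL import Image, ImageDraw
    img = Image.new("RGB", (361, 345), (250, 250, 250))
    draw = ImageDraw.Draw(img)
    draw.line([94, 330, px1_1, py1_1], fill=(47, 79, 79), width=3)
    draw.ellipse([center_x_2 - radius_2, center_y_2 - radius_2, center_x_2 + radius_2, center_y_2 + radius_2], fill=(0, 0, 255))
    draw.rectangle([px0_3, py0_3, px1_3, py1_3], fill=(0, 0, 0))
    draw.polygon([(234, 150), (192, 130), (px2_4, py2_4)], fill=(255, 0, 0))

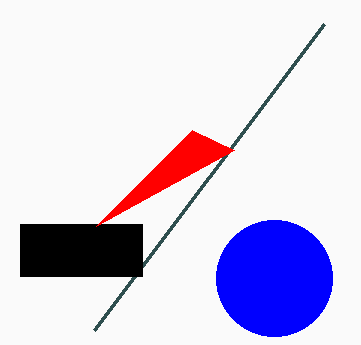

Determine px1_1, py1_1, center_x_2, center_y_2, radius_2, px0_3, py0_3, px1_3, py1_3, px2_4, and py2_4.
px1_1 = 324, py1_1 = 24, center_x_2 = 274, center_y_2 = 278, radius_2 = 58, px0_3 = 20, py0_3 = 224, px1_3 = 142, py1_3 = 276, px2_4 = 96, py2_4 = 226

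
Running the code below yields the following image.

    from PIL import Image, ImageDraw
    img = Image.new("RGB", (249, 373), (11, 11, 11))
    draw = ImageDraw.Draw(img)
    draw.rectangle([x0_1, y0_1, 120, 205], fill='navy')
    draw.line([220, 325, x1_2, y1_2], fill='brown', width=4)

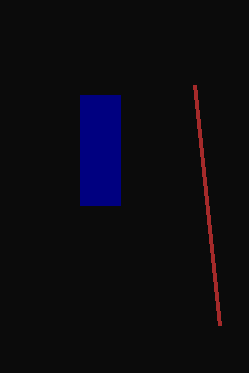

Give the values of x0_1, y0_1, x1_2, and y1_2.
x0_1 = 80
y0_1 = 95
x1_2 = 195
y1_2 = 85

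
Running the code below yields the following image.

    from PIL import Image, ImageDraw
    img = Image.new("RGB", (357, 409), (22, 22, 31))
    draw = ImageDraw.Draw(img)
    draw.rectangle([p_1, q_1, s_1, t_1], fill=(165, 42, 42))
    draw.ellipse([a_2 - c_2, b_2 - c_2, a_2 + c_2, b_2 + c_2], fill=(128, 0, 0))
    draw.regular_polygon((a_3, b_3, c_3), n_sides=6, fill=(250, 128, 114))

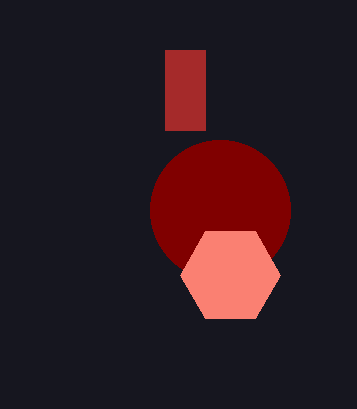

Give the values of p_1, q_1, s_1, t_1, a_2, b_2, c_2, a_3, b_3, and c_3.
p_1 = 165; q_1 = 50; s_1 = 205; t_1 = 130; a_2 = 220; b_2 = 210; c_2 = 70; a_3 = 230; b_3 = 275; c_3 = 50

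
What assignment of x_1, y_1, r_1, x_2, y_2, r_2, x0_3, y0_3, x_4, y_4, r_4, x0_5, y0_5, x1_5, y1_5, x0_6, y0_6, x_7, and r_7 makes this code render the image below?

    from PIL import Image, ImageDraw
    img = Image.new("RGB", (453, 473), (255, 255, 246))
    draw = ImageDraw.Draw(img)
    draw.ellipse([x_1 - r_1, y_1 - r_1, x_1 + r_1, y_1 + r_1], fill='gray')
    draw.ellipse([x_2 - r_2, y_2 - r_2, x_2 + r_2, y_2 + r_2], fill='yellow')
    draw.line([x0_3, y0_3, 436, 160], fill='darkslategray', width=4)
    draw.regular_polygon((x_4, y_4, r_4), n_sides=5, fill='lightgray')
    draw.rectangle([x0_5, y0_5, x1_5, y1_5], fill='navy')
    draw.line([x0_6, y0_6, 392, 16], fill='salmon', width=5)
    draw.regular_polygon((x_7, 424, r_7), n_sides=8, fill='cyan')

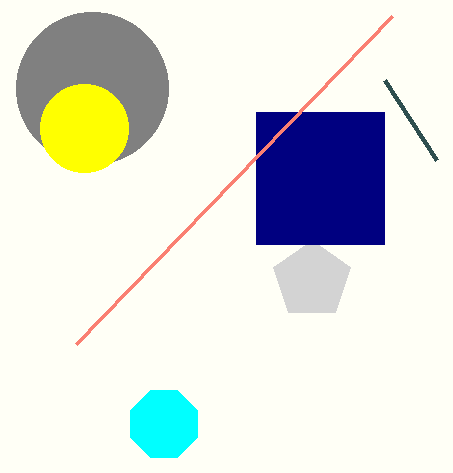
x_1 = 92; y_1 = 88; r_1 = 76; x_2 = 84; y_2 = 128; r_2 = 44; x0_3 = 384; y0_3 = 80; x_4 = 312; y_4 = 280; r_4 = 40; x0_5 = 256; y0_5 = 112; x1_5 = 384; y1_5 = 244; x0_6 = 76; y0_6 = 344; x_7 = 164; r_7 = 36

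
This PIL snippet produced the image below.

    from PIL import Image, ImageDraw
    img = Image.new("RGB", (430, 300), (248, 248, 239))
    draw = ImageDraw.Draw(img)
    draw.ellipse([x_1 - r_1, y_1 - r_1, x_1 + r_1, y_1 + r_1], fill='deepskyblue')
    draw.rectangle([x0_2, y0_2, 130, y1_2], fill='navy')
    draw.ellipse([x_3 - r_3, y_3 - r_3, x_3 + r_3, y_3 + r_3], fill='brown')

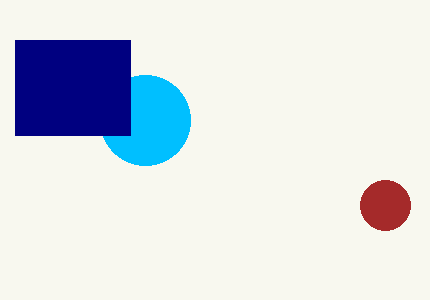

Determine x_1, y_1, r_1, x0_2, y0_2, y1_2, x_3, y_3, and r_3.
x_1 = 145, y_1 = 120, r_1 = 45, x0_2 = 15, y0_2 = 40, y1_2 = 135, x_3 = 385, y_3 = 205, r_3 = 25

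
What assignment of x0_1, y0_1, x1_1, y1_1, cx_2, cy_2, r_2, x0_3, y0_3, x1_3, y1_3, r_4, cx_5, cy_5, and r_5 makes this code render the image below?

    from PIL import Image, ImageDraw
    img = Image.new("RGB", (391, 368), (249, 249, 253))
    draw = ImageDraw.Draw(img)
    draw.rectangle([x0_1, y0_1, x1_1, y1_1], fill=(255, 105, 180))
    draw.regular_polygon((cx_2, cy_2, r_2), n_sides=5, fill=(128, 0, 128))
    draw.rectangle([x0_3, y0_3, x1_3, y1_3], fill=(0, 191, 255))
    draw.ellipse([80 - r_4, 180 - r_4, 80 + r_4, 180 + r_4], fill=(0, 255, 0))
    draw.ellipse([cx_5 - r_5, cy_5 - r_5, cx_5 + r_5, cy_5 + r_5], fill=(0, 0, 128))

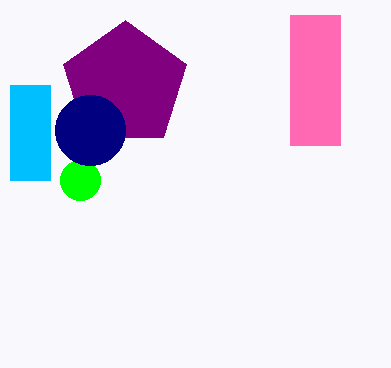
x0_1 = 290, y0_1 = 15, x1_1 = 340, y1_1 = 145, cx_2 = 125, cy_2 = 85, r_2 = 65, x0_3 = 10, y0_3 = 85, x1_3 = 50, y1_3 = 180, r_4 = 20, cx_5 = 90, cy_5 = 130, r_5 = 35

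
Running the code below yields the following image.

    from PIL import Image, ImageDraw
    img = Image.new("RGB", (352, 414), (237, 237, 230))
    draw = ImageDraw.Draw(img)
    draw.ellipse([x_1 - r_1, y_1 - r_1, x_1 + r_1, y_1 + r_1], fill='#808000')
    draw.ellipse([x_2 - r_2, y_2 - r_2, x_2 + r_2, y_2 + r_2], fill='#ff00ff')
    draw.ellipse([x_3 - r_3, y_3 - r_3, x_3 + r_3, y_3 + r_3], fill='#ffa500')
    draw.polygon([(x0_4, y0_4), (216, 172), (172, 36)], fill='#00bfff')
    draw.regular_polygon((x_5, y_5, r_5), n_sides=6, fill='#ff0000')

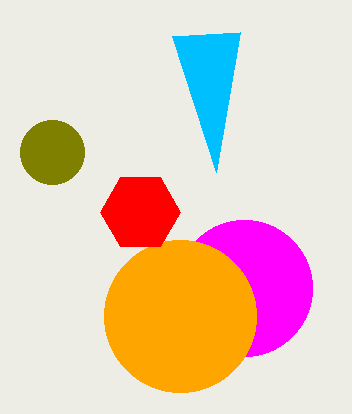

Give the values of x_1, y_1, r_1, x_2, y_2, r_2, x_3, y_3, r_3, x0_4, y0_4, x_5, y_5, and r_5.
x_1 = 52
y_1 = 152
r_1 = 32
x_2 = 244
y_2 = 288
r_2 = 68
x_3 = 180
y_3 = 316
r_3 = 76
x0_4 = 240
y0_4 = 32
x_5 = 140
y_5 = 212
r_5 = 40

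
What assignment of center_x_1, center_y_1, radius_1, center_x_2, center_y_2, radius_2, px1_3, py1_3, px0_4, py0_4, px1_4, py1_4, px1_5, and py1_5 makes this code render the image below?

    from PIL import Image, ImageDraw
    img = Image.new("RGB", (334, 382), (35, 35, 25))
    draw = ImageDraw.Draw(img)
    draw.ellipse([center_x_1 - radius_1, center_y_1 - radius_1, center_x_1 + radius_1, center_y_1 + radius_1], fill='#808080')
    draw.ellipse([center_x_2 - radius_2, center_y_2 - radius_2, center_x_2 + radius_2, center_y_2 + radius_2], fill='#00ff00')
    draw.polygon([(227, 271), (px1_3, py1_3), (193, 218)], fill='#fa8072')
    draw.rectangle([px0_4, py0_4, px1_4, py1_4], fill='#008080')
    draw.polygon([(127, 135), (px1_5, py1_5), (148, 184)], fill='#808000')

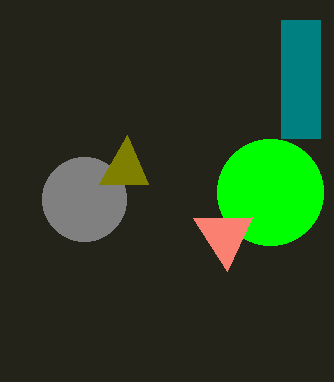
center_x_1 = 84, center_y_1 = 199, radius_1 = 42, center_x_2 = 270, center_y_2 = 192, radius_2 = 53, px1_3 = 252, py1_3 = 217, px0_4 = 281, py0_4 = 20, px1_4 = 320, py1_4 = 138, px1_5 = 99, py1_5 = 184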